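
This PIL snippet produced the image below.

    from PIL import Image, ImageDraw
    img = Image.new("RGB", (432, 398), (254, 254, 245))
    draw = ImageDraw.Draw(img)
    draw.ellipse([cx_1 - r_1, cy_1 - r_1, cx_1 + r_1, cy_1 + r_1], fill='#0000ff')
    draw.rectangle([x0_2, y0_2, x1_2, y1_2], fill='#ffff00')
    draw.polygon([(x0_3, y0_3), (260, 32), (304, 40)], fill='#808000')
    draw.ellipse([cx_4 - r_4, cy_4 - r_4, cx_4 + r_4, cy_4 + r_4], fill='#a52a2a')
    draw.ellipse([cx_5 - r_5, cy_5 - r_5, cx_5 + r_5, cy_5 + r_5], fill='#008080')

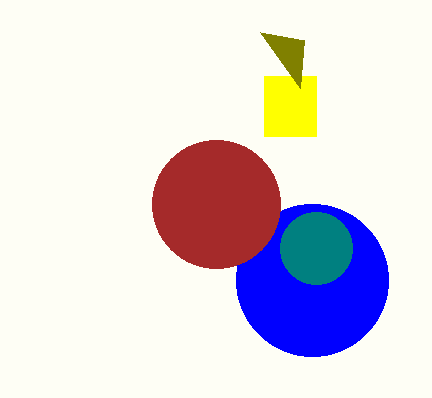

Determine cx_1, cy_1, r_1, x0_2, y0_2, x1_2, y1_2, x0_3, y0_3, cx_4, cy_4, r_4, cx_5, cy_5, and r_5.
cx_1 = 312
cy_1 = 280
r_1 = 76
x0_2 = 264
y0_2 = 76
x1_2 = 316
y1_2 = 136
x0_3 = 300
y0_3 = 88
cx_4 = 216
cy_4 = 204
r_4 = 64
cx_5 = 316
cy_5 = 248
r_5 = 36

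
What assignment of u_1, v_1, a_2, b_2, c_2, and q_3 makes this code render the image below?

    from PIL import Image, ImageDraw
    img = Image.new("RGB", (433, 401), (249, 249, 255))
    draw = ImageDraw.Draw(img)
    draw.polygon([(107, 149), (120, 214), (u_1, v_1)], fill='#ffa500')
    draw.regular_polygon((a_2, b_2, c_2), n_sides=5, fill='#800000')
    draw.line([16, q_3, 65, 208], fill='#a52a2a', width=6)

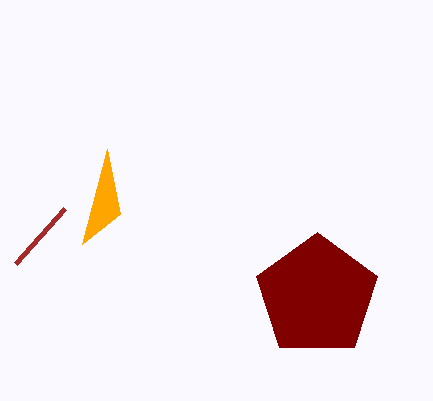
u_1 = 82, v_1 = 244, a_2 = 317, b_2 = 296, c_2 = 64, q_3 = 263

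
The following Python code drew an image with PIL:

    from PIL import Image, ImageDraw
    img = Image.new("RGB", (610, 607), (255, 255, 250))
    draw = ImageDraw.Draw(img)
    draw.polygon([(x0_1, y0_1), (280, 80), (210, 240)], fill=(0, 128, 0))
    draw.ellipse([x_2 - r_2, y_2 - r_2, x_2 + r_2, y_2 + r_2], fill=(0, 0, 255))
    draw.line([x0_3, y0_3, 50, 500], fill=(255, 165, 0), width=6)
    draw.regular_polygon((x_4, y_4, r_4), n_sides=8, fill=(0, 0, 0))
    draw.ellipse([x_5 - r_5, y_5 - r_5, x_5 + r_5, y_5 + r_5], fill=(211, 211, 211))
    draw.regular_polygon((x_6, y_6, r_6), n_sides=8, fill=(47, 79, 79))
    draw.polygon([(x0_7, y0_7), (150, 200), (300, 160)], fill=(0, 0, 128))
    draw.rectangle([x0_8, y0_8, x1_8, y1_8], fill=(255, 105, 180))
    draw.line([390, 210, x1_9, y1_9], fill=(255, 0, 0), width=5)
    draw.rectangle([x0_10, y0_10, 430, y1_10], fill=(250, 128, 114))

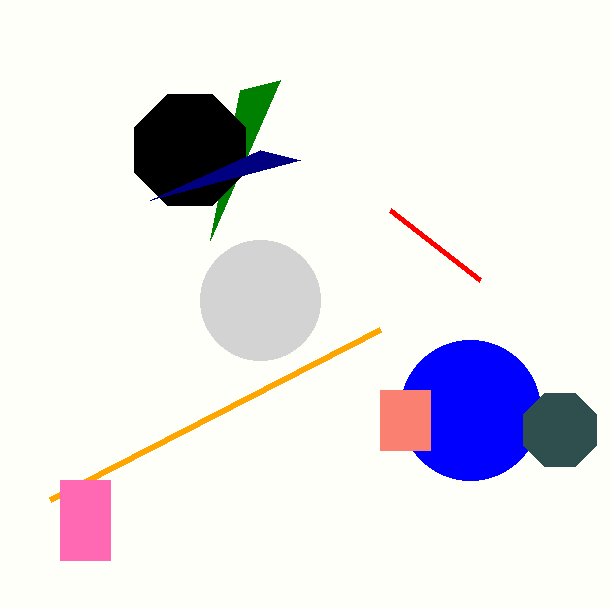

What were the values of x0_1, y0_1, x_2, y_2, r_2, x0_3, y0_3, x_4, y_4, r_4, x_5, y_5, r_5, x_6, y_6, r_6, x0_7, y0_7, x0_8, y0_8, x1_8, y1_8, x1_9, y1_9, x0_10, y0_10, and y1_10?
x0_1 = 240; y0_1 = 90; x_2 = 470; y_2 = 410; r_2 = 70; x0_3 = 380; y0_3 = 330; x_4 = 190; y_4 = 150; r_4 = 60; x_5 = 260; y_5 = 300; r_5 = 60; x_6 = 560; y_6 = 430; r_6 = 40; x0_7 = 260; y0_7 = 150; x0_8 = 60; y0_8 = 480; x1_8 = 110; y1_8 = 560; x1_9 = 480; y1_9 = 280; x0_10 = 380; y0_10 = 390; y1_10 = 450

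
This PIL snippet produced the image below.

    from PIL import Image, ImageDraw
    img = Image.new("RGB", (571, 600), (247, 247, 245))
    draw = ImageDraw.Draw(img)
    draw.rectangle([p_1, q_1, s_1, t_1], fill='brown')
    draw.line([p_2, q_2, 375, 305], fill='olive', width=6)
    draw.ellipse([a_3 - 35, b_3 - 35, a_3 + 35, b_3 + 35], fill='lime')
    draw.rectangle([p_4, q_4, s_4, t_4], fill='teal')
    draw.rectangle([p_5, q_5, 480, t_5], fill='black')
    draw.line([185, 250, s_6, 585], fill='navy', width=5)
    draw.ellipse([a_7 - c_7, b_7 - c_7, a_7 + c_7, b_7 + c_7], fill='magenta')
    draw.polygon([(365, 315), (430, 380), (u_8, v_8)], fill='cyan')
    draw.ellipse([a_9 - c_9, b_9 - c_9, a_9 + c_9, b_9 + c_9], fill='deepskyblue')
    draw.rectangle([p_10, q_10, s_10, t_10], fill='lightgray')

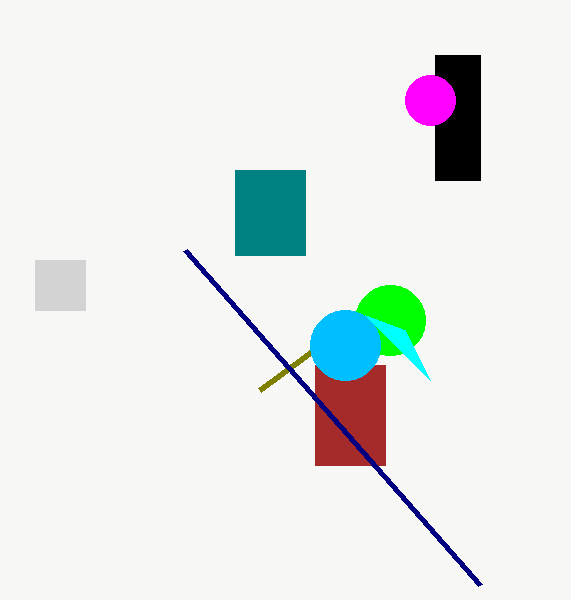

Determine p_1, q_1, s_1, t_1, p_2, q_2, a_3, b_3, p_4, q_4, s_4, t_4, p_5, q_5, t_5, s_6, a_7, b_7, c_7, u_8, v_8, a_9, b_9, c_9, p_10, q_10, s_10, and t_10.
p_1 = 315, q_1 = 365, s_1 = 385, t_1 = 465, p_2 = 260, q_2 = 390, a_3 = 390, b_3 = 320, p_4 = 235, q_4 = 170, s_4 = 305, t_4 = 255, p_5 = 435, q_5 = 55, t_5 = 180, s_6 = 480, a_7 = 430, b_7 = 100, c_7 = 25, u_8 = 405, v_8 = 330, a_9 = 345, b_9 = 345, c_9 = 35, p_10 = 35, q_10 = 260, s_10 = 85, t_10 = 310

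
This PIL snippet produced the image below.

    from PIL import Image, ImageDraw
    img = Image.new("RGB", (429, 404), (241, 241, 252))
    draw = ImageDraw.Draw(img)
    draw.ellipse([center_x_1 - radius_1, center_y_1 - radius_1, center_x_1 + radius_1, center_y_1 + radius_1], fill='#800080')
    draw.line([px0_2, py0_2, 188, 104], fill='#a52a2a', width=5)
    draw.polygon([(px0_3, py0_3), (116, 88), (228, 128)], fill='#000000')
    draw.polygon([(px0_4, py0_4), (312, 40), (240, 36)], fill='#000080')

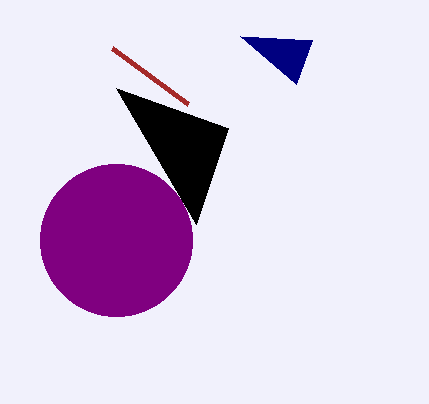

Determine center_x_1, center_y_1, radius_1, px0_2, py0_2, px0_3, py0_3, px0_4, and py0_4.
center_x_1 = 116; center_y_1 = 240; radius_1 = 76; px0_2 = 112; py0_2 = 48; px0_3 = 196; py0_3 = 224; px0_4 = 296; py0_4 = 84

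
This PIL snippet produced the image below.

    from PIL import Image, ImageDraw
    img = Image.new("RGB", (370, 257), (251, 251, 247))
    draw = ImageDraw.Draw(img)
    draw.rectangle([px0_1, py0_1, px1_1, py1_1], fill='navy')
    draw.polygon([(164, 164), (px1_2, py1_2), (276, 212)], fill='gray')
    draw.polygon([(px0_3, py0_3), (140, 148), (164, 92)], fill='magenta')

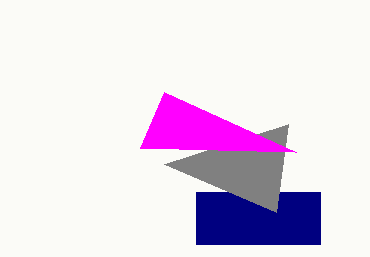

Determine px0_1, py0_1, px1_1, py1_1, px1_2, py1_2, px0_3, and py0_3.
px0_1 = 196
py0_1 = 192
px1_1 = 320
py1_1 = 244
px1_2 = 288
py1_2 = 124
px0_3 = 296
py0_3 = 152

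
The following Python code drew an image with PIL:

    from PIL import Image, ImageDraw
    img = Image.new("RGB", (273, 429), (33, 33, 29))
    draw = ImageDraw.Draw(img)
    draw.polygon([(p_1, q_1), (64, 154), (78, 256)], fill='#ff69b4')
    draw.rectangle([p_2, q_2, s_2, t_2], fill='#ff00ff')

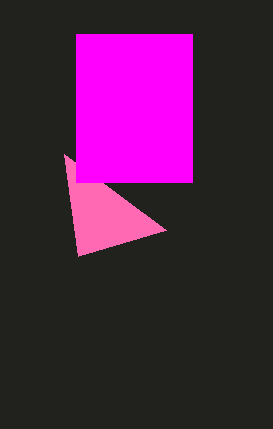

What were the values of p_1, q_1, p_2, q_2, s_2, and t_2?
p_1 = 166, q_1 = 230, p_2 = 76, q_2 = 34, s_2 = 192, t_2 = 182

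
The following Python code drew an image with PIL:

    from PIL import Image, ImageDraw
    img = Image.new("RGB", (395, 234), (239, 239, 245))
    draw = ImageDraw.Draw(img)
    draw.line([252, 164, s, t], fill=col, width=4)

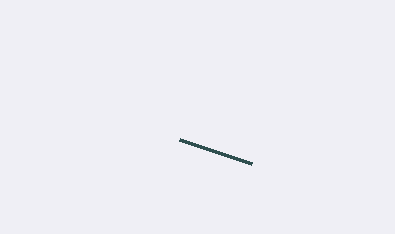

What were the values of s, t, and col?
s = 180; t = 140; col = 'darkslategray'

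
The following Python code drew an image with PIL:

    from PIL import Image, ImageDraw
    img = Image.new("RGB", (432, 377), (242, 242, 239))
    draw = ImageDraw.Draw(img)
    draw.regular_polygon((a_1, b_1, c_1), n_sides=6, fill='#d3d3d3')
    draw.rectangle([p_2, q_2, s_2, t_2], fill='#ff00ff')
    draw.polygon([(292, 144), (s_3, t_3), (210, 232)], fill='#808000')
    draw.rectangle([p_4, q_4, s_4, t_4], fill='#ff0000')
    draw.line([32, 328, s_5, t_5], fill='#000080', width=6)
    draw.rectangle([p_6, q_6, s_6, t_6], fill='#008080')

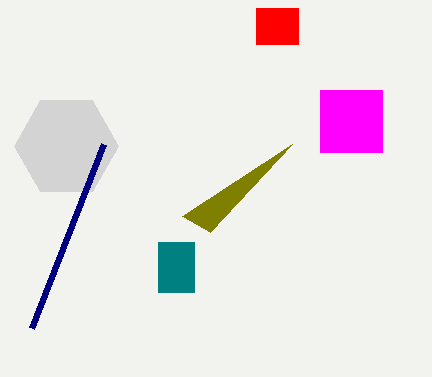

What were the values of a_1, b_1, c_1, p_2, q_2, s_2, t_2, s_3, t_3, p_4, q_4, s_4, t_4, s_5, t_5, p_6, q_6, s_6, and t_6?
a_1 = 66
b_1 = 146
c_1 = 52
p_2 = 320
q_2 = 90
s_2 = 382
t_2 = 152
s_3 = 182
t_3 = 216
p_4 = 256
q_4 = 8
s_4 = 298
t_4 = 44
s_5 = 104
t_5 = 144
p_6 = 158
q_6 = 242
s_6 = 194
t_6 = 292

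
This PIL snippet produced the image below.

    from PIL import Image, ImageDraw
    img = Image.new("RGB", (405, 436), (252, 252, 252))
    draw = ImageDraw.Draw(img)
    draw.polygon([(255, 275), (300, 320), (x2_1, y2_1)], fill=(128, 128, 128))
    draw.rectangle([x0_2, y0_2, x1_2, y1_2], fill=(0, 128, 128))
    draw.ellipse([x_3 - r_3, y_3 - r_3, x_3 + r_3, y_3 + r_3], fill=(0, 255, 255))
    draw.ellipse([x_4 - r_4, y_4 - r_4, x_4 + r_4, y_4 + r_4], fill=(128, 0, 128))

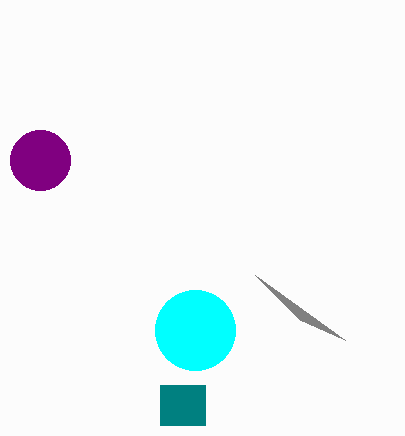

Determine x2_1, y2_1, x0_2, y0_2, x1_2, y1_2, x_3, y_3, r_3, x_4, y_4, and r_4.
x2_1 = 345
y2_1 = 340
x0_2 = 160
y0_2 = 385
x1_2 = 205
y1_2 = 425
x_3 = 195
y_3 = 330
r_3 = 40
x_4 = 40
y_4 = 160
r_4 = 30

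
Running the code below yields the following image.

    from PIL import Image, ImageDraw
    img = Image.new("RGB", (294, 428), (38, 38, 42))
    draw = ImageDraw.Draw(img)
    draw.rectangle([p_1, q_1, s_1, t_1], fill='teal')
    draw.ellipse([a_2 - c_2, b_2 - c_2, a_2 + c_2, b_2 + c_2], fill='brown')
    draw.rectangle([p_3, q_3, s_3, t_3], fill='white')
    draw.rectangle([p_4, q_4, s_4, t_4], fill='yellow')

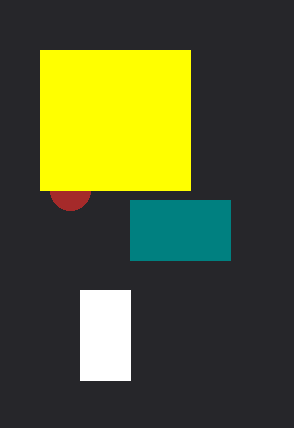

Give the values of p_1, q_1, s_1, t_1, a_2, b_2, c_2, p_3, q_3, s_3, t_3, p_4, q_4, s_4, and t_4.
p_1 = 130, q_1 = 200, s_1 = 230, t_1 = 260, a_2 = 70, b_2 = 190, c_2 = 20, p_3 = 80, q_3 = 290, s_3 = 130, t_3 = 380, p_4 = 40, q_4 = 50, s_4 = 190, t_4 = 190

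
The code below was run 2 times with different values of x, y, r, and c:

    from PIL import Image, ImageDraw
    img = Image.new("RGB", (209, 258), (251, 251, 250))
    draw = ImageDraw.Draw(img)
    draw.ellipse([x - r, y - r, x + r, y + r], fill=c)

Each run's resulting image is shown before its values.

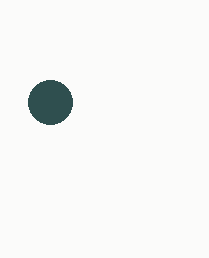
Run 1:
x = 50; y = 102; r = 22; c = 'darkslategray'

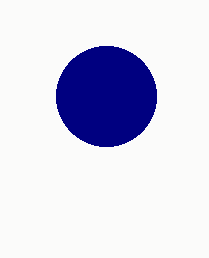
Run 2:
x = 106; y = 96; r = 50; c = 'navy'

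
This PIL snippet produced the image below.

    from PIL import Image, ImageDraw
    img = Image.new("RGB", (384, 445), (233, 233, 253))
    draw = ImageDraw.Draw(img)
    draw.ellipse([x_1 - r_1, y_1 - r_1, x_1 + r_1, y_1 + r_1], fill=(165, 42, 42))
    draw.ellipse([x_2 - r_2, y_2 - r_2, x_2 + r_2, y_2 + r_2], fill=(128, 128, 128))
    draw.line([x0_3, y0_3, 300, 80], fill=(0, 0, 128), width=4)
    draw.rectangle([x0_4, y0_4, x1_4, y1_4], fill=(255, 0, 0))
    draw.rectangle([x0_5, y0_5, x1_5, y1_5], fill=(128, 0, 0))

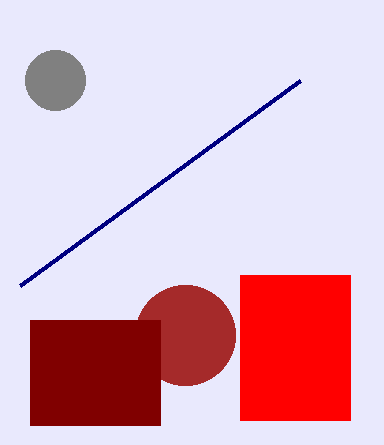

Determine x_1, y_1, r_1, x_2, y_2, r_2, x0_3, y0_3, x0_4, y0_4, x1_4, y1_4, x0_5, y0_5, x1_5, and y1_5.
x_1 = 185, y_1 = 335, r_1 = 50, x_2 = 55, y_2 = 80, r_2 = 30, x0_3 = 20, y0_3 = 285, x0_4 = 240, y0_4 = 275, x1_4 = 350, y1_4 = 420, x0_5 = 30, y0_5 = 320, x1_5 = 160, y1_5 = 425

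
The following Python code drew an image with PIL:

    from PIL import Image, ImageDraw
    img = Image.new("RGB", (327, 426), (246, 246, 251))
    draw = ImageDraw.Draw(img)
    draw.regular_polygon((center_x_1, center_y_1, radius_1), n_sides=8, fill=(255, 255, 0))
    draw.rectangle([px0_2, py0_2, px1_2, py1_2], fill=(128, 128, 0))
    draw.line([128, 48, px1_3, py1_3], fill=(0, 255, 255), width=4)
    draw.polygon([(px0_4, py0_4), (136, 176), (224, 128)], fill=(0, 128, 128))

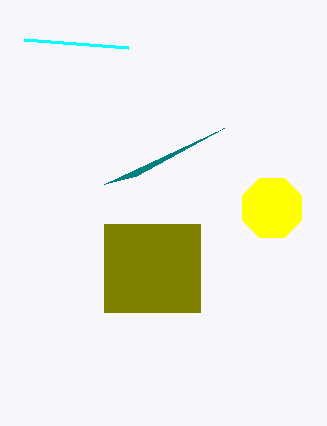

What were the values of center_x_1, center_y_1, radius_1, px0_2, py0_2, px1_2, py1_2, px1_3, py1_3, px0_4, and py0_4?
center_x_1 = 272
center_y_1 = 208
radius_1 = 32
px0_2 = 104
py0_2 = 224
px1_2 = 200
py1_2 = 312
px1_3 = 24
py1_3 = 40
px0_4 = 104
py0_4 = 184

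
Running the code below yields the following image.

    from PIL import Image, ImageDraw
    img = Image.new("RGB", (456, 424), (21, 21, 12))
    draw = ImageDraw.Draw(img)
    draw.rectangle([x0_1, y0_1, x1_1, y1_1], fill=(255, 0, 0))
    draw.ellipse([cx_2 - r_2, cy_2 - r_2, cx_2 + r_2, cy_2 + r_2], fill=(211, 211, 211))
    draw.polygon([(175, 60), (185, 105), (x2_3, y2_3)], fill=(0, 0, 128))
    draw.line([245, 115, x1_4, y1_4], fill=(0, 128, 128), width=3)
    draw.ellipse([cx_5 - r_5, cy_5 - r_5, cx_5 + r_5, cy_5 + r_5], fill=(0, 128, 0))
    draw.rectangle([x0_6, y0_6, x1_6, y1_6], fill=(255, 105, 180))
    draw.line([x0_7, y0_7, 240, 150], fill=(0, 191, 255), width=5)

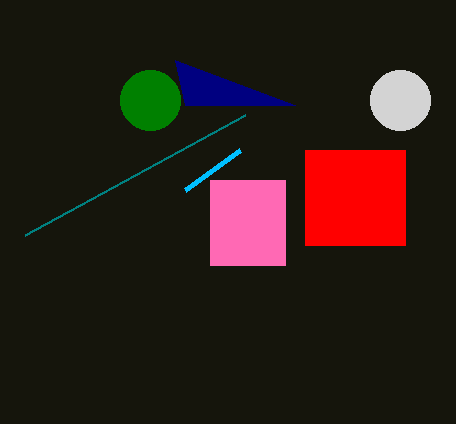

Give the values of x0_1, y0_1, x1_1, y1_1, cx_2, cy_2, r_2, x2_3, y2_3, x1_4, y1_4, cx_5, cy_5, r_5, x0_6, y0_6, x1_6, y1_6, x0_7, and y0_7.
x0_1 = 305, y0_1 = 150, x1_1 = 405, y1_1 = 245, cx_2 = 400, cy_2 = 100, r_2 = 30, x2_3 = 295, y2_3 = 105, x1_4 = 25, y1_4 = 235, cx_5 = 150, cy_5 = 100, r_5 = 30, x0_6 = 210, y0_6 = 180, x1_6 = 285, y1_6 = 265, x0_7 = 185, y0_7 = 190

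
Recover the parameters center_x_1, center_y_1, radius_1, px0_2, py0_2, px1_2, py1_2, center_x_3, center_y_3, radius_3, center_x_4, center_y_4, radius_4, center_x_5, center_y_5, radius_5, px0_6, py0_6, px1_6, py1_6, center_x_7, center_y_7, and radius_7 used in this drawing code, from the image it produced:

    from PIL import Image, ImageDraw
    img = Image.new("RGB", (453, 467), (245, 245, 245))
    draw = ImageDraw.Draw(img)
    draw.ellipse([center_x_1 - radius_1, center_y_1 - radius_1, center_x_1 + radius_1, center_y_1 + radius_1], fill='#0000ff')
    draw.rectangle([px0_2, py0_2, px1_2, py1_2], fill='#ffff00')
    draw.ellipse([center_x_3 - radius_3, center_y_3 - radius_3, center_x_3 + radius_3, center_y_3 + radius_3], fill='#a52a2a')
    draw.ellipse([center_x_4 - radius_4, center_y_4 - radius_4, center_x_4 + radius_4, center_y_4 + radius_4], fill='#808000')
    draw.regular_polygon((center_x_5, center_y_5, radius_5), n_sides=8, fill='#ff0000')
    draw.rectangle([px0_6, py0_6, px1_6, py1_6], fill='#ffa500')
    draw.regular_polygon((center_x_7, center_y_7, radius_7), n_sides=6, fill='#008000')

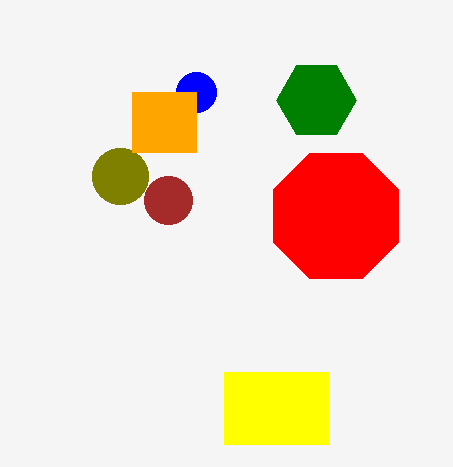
center_x_1 = 196
center_y_1 = 92
radius_1 = 20
px0_2 = 224
py0_2 = 372
px1_2 = 328
py1_2 = 444
center_x_3 = 168
center_y_3 = 200
radius_3 = 24
center_x_4 = 120
center_y_4 = 176
radius_4 = 28
center_x_5 = 336
center_y_5 = 216
radius_5 = 68
px0_6 = 132
py0_6 = 92
px1_6 = 196
py1_6 = 152
center_x_7 = 316
center_y_7 = 100
radius_7 = 40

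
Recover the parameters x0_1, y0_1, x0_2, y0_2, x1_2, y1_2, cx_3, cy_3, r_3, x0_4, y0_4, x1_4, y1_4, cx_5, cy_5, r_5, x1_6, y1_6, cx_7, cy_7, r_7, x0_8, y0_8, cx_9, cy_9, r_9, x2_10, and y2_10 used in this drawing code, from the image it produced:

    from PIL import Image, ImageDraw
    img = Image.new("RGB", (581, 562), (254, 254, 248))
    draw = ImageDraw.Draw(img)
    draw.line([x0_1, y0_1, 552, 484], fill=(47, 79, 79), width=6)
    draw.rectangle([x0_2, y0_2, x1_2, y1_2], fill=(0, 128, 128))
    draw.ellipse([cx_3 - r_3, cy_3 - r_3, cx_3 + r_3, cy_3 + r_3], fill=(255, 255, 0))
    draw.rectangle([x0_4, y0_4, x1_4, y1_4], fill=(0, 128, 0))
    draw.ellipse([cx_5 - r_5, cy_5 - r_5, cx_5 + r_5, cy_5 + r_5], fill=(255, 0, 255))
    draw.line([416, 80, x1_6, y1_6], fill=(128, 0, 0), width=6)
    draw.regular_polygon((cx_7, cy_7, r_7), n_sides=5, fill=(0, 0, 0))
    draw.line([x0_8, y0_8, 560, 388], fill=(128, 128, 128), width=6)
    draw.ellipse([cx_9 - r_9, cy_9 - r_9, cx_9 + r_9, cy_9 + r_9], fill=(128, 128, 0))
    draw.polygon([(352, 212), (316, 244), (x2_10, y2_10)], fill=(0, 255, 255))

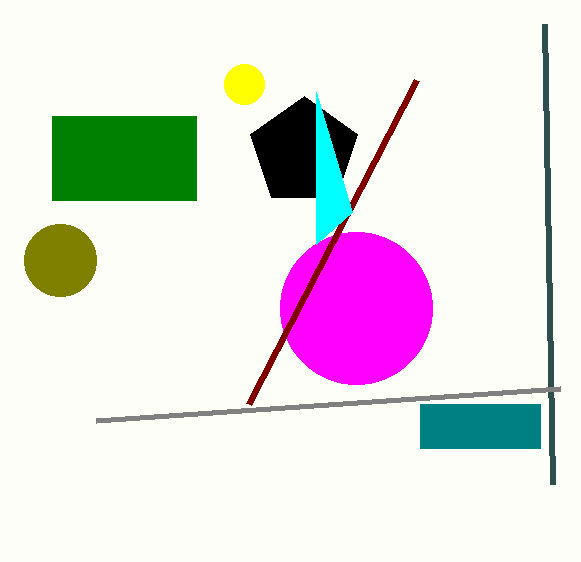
x0_1 = 544, y0_1 = 24, x0_2 = 420, y0_2 = 404, x1_2 = 540, y1_2 = 448, cx_3 = 244, cy_3 = 84, r_3 = 20, x0_4 = 52, y0_4 = 116, x1_4 = 196, y1_4 = 200, cx_5 = 356, cy_5 = 308, r_5 = 76, x1_6 = 248, y1_6 = 404, cx_7 = 304, cy_7 = 152, r_7 = 56, x0_8 = 96, y0_8 = 420, cx_9 = 60, cy_9 = 260, r_9 = 36, x2_10 = 316, y2_10 = 92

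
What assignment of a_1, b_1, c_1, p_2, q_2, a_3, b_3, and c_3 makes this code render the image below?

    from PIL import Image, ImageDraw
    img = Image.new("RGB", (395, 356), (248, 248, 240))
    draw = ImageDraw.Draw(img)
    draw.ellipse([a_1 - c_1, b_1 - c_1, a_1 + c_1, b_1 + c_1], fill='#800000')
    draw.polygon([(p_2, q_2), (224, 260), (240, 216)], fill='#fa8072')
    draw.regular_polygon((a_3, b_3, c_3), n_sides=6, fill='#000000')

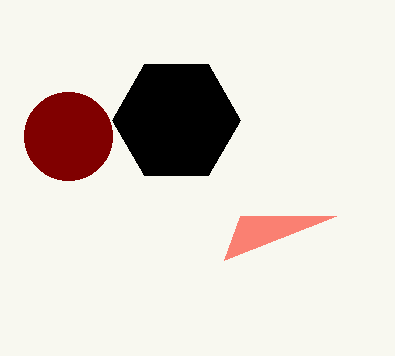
a_1 = 68; b_1 = 136; c_1 = 44; p_2 = 336; q_2 = 216; a_3 = 176; b_3 = 120; c_3 = 64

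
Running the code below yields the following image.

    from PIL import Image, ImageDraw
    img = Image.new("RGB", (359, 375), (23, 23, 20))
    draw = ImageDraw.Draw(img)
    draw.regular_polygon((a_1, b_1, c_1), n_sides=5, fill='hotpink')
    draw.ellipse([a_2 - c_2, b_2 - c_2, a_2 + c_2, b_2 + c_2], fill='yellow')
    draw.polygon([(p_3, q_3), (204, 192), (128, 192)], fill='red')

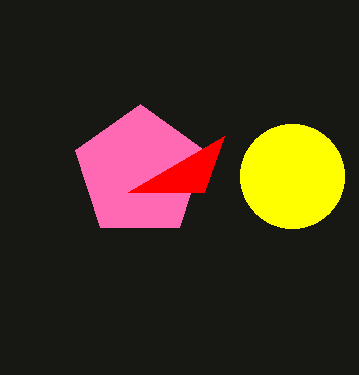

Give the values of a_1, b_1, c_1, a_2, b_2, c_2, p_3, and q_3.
a_1 = 140, b_1 = 172, c_1 = 68, a_2 = 292, b_2 = 176, c_2 = 52, p_3 = 224, q_3 = 136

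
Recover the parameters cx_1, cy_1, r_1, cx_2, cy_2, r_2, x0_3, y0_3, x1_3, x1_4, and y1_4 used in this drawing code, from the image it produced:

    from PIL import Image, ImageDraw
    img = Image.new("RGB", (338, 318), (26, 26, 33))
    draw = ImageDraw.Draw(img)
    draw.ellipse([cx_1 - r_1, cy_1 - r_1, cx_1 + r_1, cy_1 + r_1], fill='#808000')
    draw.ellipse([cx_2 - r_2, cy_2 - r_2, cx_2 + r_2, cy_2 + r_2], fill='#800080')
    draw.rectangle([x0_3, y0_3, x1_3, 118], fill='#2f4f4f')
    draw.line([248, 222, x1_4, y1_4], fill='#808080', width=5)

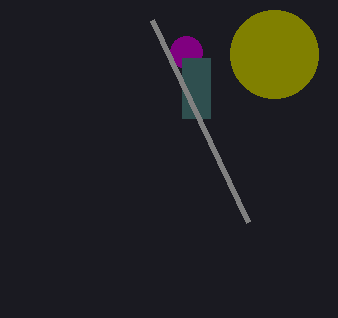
cx_1 = 274
cy_1 = 54
r_1 = 44
cx_2 = 186
cy_2 = 52
r_2 = 16
x0_3 = 182
y0_3 = 58
x1_3 = 210
x1_4 = 152
y1_4 = 20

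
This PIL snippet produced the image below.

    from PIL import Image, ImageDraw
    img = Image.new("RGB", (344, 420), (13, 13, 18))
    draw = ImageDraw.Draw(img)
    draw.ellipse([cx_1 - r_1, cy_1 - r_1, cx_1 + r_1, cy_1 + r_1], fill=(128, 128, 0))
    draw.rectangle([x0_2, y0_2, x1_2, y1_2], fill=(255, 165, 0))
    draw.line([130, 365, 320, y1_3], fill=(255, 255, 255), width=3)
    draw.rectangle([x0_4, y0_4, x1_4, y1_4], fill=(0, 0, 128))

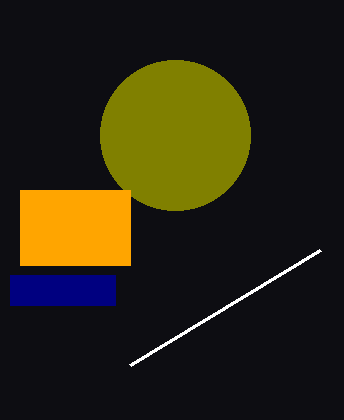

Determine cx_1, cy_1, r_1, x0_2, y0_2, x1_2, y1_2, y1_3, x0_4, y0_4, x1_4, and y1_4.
cx_1 = 175; cy_1 = 135; r_1 = 75; x0_2 = 20; y0_2 = 190; x1_2 = 130; y1_2 = 265; y1_3 = 250; x0_4 = 10; y0_4 = 275; x1_4 = 115; y1_4 = 305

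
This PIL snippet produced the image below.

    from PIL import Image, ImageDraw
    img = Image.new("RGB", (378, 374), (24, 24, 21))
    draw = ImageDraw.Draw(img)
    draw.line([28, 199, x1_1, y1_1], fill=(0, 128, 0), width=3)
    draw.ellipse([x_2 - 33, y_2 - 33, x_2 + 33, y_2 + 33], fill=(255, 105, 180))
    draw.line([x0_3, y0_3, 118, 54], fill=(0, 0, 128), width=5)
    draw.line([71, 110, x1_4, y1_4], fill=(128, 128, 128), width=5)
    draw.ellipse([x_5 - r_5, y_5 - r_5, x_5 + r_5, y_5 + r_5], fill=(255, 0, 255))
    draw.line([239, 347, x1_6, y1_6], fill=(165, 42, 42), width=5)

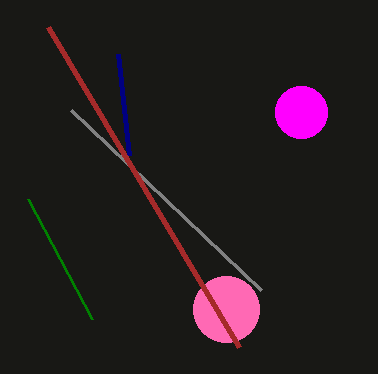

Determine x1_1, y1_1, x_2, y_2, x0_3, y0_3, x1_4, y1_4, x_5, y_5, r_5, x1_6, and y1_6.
x1_1 = 92
y1_1 = 319
x_2 = 226
y_2 = 309
x0_3 = 129
y0_3 = 155
x1_4 = 261
y1_4 = 290
x_5 = 301
y_5 = 112
r_5 = 26
x1_6 = 48
y1_6 = 27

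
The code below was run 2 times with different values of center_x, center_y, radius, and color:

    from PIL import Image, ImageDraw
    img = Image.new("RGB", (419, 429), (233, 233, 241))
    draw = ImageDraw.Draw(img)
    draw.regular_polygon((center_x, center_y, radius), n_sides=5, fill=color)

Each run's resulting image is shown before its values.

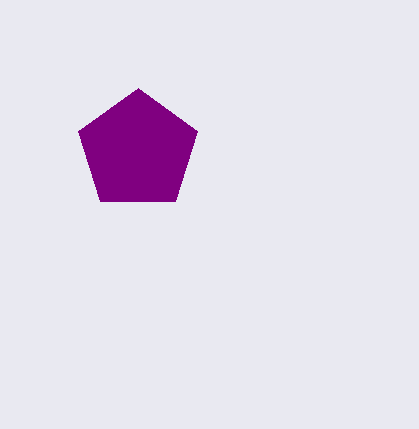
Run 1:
center_x = 138
center_y = 151
radius = 63
color = 'purple'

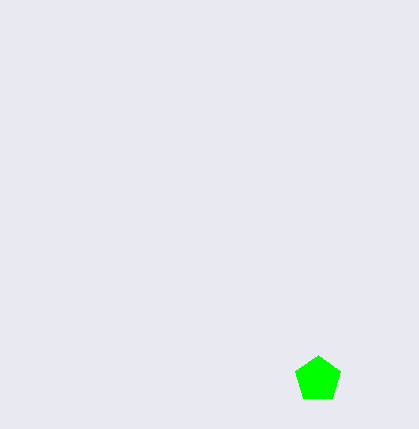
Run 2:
center_x = 318, center_y = 379, radius = 24, color = 'lime'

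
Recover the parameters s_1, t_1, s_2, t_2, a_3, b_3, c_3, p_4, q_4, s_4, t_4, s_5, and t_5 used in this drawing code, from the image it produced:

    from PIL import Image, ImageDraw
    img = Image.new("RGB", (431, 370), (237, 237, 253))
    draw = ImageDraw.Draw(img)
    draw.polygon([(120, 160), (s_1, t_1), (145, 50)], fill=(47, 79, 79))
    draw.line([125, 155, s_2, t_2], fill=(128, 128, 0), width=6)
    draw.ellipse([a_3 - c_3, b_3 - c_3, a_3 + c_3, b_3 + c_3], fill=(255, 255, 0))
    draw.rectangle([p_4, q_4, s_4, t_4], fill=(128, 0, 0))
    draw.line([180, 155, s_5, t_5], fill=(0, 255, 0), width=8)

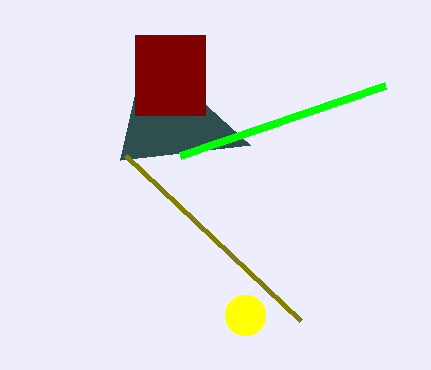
s_1 = 250; t_1 = 145; s_2 = 300; t_2 = 320; a_3 = 245; b_3 = 315; c_3 = 20; p_4 = 135; q_4 = 35; s_4 = 205; t_4 = 115; s_5 = 385; t_5 = 85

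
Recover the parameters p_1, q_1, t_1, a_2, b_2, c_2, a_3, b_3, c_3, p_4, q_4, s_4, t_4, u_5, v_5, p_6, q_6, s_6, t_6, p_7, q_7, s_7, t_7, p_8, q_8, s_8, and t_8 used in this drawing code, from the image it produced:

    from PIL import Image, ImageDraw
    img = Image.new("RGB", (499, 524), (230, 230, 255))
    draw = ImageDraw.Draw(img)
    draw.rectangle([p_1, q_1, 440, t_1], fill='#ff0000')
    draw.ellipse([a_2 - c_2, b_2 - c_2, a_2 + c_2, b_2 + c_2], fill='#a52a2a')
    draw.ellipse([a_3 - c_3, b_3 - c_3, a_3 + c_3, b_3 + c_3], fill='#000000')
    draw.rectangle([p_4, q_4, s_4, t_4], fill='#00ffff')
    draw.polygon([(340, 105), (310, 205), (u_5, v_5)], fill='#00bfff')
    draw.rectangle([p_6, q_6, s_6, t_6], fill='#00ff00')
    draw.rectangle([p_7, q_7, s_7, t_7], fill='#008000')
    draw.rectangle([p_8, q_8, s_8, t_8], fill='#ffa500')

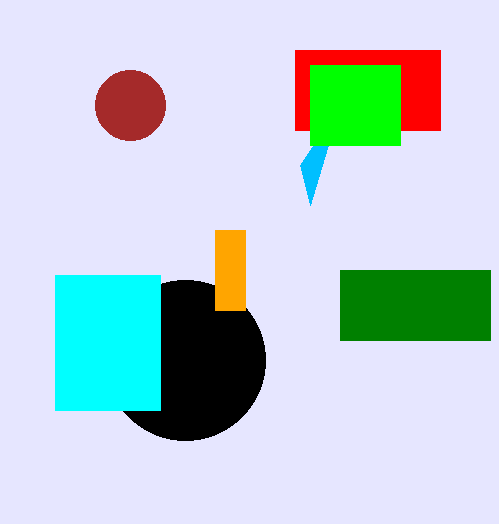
p_1 = 295; q_1 = 50; t_1 = 130; a_2 = 130; b_2 = 105; c_2 = 35; a_3 = 185; b_3 = 360; c_3 = 80; p_4 = 55; q_4 = 275; s_4 = 160; t_4 = 410; u_5 = 300; v_5 = 165; p_6 = 310; q_6 = 65; s_6 = 400; t_6 = 145; p_7 = 340; q_7 = 270; s_7 = 490; t_7 = 340; p_8 = 215; q_8 = 230; s_8 = 245; t_8 = 310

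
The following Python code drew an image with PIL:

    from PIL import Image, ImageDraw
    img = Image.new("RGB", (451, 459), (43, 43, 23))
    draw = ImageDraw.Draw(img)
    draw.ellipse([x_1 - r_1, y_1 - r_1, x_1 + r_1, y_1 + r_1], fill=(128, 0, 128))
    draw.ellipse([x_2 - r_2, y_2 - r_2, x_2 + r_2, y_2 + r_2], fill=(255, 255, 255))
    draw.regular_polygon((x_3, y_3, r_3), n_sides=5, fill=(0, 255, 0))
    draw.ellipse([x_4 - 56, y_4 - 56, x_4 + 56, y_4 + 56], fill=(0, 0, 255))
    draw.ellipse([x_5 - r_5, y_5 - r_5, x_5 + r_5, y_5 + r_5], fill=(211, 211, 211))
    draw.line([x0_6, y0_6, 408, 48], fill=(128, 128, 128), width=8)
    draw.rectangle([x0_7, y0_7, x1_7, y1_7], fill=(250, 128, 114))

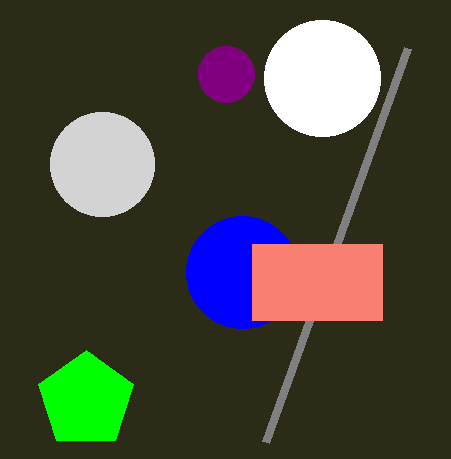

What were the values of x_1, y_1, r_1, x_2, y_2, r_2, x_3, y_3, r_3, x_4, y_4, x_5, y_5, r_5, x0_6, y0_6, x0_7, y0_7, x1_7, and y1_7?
x_1 = 226, y_1 = 74, r_1 = 28, x_2 = 322, y_2 = 78, r_2 = 58, x_3 = 86, y_3 = 400, r_3 = 50, x_4 = 242, y_4 = 272, x_5 = 102, y_5 = 164, r_5 = 52, x0_6 = 266, y0_6 = 442, x0_7 = 252, y0_7 = 244, x1_7 = 382, y1_7 = 320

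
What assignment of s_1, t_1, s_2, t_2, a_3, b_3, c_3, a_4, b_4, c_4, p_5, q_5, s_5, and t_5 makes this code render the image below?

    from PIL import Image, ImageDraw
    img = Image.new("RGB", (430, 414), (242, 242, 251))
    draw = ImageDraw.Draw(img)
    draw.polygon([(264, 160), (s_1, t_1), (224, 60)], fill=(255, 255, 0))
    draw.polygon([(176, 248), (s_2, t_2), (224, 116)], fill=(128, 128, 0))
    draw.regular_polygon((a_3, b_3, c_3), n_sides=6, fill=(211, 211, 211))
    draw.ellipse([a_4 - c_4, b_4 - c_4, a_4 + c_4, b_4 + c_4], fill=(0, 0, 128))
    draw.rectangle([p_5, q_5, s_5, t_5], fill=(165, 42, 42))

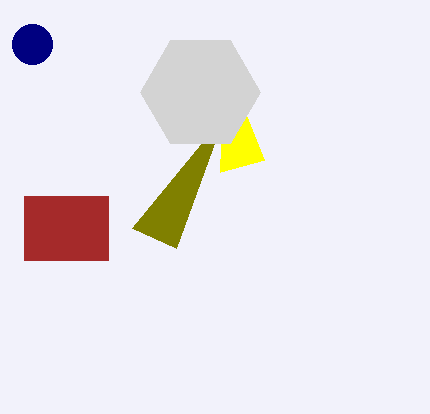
s_1 = 220
t_1 = 172
s_2 = 132
t_2 = 228
a_3 = 200
b_3 = 92
c_3 = 60
a_4 = 32
b_4 = 44
c_4 = 20
p_5 = 24
q_5 = 196
s_5 = 108
t_5 = 260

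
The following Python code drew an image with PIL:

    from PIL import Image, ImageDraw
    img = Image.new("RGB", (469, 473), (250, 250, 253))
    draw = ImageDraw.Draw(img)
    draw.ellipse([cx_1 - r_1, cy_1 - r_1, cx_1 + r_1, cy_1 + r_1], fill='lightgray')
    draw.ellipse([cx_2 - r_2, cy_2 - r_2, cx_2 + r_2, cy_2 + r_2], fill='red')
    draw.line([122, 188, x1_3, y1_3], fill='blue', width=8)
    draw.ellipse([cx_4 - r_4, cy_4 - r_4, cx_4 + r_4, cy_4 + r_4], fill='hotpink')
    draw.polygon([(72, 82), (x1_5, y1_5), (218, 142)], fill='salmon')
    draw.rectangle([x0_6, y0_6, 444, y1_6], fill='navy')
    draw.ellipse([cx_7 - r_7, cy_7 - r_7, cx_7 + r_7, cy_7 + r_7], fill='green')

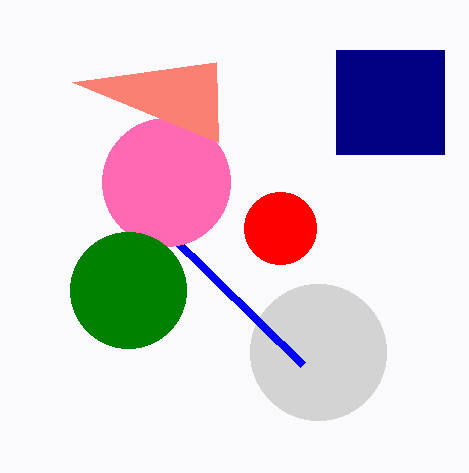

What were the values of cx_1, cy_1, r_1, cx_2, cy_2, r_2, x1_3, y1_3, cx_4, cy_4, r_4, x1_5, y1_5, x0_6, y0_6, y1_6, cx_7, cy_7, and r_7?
cx_1 = 318, cy_1 = 352, r_1 = 68, cx_2 = 280, cy_2 = 228, r_2 = 36, x1_3 = 302, y1_3 = 364, cx_4 = 166, cy_4 = 182, r_4 = 64, x1_5 = 216, y1_5 = 62, x0_6 = 336, y0_6 = 50, y1_6 = 154, cx_7 = 128, cy_7 = 290, r_7 = 58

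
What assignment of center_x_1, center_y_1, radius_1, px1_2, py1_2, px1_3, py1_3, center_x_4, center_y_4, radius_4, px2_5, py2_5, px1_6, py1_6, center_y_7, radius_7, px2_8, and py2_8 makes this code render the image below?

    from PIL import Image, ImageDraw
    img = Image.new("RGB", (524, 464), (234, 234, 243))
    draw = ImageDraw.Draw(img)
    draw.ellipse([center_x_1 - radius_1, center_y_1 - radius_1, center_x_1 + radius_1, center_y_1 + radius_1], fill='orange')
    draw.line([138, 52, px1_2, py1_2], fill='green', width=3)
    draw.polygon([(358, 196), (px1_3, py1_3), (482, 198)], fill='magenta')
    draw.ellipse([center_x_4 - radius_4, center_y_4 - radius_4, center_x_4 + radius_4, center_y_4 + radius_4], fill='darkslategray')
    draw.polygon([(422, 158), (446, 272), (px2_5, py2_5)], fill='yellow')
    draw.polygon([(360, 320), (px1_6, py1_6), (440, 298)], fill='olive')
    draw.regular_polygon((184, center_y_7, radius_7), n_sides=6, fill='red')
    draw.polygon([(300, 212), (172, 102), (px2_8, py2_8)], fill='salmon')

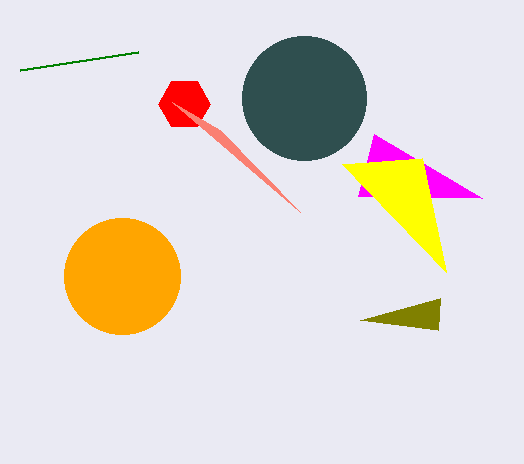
center_x_1 = 122, center_y_1 = 276, radius_1 = 58, px1_2 = 20, py1_2 = 70, px1_3 = 374, py1_3 = 134, center_x_4 = 304, center_y_4 = 98, radius_4 = 62, px2_5 = 342, py2_5 = 164, px1_6 = 438, py1_6 = 330, center_y_7 = 104, radius_7 = 26, px2_8 = 220, py2_8 = 130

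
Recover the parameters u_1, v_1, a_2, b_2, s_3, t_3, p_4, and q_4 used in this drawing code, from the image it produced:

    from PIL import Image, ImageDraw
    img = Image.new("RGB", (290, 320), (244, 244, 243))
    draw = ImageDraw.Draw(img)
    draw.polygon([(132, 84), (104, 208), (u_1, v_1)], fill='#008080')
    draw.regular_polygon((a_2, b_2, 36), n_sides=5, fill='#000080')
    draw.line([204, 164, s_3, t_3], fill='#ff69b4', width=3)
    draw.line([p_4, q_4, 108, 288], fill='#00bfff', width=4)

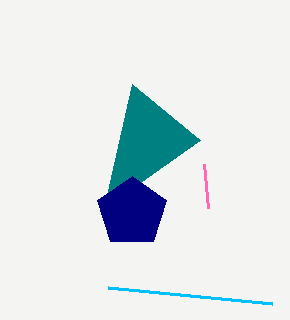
u_1 = 200
v_1 = 140
a_2 = 132
b_2 = 212
s_3 = 208
t_3 = 208
p_4 = 272
q_4 = 304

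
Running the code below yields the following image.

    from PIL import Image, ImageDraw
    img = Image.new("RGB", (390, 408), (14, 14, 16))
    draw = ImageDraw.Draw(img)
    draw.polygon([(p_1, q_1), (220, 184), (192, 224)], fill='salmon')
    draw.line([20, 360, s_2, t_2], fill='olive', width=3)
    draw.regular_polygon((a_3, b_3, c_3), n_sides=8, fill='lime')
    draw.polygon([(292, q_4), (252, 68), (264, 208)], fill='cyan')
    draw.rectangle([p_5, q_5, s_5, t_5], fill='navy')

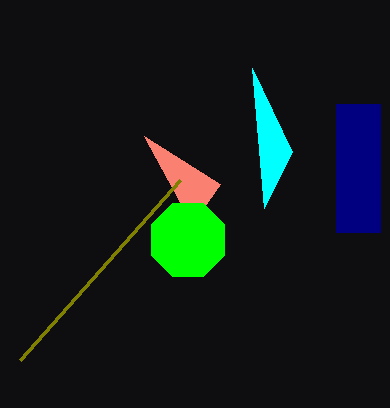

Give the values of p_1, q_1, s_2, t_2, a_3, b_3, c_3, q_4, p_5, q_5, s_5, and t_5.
p_1 = 144, q_1 = 136, s_2 = 180, t_2 = 180, a_3 = 188, b_3 = 240, c_3 = 40, q_4 = 152, p_5 = 336, q_5 = 104, s_5 = 380, t_5 = 232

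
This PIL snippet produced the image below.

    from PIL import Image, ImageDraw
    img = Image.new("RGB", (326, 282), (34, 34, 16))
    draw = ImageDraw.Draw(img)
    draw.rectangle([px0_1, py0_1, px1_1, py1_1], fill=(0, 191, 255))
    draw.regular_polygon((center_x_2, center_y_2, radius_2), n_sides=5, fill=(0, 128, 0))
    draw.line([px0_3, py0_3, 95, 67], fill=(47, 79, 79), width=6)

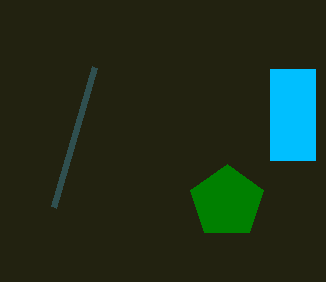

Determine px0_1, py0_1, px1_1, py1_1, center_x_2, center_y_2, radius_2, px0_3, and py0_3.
px0_1 = 270
py0_1 = 69
px1_1 = 315
py1_1 = 160
center_x_2 = 227
center_y_2 = 202
radius_2 = 38
px0_3 = 54
py0_3 = 207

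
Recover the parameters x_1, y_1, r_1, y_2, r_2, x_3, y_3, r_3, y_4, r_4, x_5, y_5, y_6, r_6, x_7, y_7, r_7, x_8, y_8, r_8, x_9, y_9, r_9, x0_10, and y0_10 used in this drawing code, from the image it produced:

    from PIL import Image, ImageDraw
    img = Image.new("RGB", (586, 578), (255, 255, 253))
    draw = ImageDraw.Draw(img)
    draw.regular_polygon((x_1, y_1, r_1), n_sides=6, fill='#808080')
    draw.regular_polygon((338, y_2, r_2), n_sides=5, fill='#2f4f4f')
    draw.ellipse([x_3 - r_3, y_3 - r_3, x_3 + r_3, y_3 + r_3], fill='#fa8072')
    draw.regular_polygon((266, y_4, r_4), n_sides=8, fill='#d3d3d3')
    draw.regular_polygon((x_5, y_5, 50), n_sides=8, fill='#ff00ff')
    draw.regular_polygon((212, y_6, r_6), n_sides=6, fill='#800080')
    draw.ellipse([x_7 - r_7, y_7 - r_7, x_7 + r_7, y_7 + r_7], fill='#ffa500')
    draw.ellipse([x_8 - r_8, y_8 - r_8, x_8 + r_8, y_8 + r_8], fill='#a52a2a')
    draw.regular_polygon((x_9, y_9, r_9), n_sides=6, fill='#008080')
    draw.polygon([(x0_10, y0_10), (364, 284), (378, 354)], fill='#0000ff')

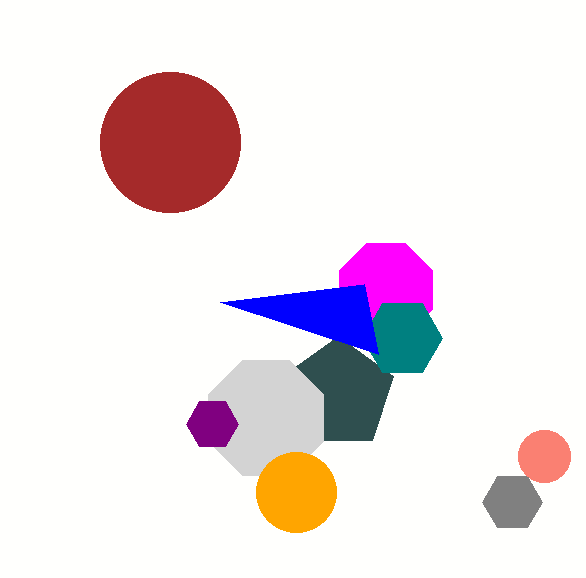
x_1 = 512, y_1 = 502, r_1 = 30, y_2 = 394, r_2 = 58, x_3 = 544, y_3 = 456, r_3 = 26, y_4 = 418, r_4 = 62, x_5 = 386, y_5 = 290, y_6 = 424, r_6 = 26, x_7 = 296, y_7 = 492, r_7 = 40, x_8 = 170, y_8 = 142, r_8 = 70, x_9 = 402, y_9 = 338, r_9 = 40, x0_10 = 220, y0_10 = 302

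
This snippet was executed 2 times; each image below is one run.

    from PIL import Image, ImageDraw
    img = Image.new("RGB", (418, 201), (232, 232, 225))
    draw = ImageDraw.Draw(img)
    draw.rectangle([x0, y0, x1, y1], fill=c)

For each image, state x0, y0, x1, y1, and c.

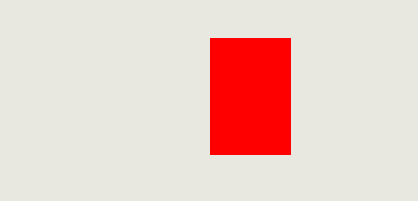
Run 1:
x0 = 210; y0 = 38; x1 = 290; y1 = 154; c = 'red'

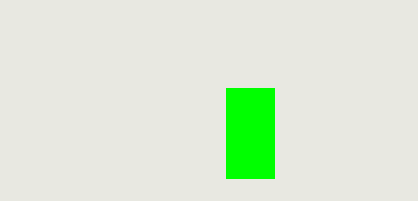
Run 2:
x0 = 226
y0 = 88
x1 = 274
y1 = 178
c = 'lime'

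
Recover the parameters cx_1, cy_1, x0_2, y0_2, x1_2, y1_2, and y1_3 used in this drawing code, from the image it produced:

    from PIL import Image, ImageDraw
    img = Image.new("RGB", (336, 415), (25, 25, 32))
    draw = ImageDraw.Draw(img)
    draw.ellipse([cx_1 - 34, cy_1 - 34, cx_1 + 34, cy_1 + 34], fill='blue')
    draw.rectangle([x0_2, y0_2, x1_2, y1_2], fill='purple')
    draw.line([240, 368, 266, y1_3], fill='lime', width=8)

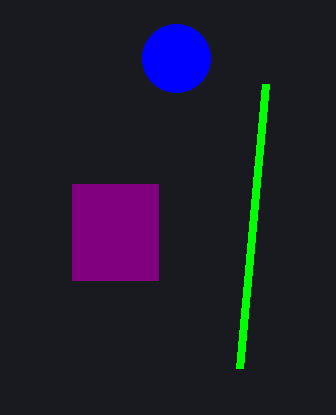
cx_1 = 176
cy_1 = 58
x0_2 = 72
y0_2 = 184
x1_2 = 158
y1_2 = 280
y1_3 = 84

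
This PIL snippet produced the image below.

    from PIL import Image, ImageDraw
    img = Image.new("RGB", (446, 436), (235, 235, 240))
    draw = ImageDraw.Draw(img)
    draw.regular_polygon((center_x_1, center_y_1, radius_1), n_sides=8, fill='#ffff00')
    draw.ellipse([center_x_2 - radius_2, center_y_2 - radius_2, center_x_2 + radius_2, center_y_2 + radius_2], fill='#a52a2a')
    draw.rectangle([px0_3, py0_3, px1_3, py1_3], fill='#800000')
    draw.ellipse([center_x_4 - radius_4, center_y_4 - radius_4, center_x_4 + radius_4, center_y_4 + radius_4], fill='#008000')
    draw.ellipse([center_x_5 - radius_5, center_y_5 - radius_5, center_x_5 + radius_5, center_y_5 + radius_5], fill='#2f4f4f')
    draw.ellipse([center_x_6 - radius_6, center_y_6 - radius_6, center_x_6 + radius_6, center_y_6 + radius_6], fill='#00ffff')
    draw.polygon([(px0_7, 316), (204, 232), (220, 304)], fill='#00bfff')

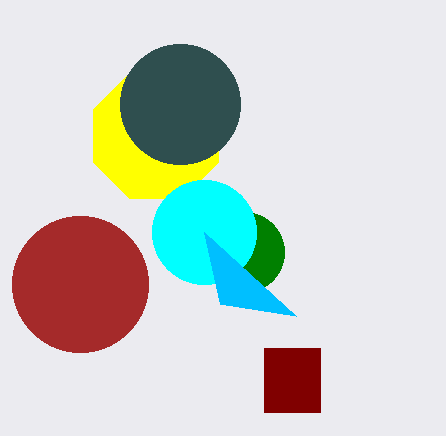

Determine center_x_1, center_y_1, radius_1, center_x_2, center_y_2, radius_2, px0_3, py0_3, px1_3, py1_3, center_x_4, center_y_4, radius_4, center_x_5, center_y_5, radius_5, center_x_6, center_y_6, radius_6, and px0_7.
center_x_1 = 156
center_y_1 = 136
radius_1 = 68
center_x_2 = 80
center_y_2 = 284
radius_2 = 68
px0_3 = 264
py0_3 = 348
px1_3 = 320
py1_3 = 412
center_x_4 = 244
center_y_4 = 252
radius_4 = 40
center_x_5 = 180
center_y_5 = 104
radius_5 = 60
center_x_6 = 204
center_y_6 = 232
radius_6 = 52
px0_7 = 296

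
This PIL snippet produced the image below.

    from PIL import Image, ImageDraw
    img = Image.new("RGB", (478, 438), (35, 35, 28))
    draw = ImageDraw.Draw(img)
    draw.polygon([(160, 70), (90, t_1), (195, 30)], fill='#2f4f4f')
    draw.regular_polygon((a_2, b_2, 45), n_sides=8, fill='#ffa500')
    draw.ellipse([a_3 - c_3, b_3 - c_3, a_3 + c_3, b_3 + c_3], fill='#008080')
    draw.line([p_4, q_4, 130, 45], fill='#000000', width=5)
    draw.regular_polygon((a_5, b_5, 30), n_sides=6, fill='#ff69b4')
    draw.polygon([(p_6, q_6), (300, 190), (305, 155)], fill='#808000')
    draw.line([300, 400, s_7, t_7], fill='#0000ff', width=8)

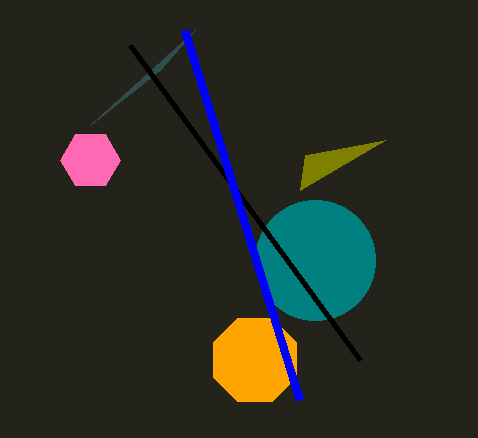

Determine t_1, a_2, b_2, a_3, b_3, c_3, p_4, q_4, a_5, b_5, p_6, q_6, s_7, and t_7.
t_1 = 125, a_2 = 255, b_2 = 360, a_3 = 315, b_3 = 260, c_3 = 60, p_4 = 360, q_4 = 360, a_5 = 90, b_5 = 160, p_6 = 385, q_6 = 140, s_7 = 185, t_7 = 30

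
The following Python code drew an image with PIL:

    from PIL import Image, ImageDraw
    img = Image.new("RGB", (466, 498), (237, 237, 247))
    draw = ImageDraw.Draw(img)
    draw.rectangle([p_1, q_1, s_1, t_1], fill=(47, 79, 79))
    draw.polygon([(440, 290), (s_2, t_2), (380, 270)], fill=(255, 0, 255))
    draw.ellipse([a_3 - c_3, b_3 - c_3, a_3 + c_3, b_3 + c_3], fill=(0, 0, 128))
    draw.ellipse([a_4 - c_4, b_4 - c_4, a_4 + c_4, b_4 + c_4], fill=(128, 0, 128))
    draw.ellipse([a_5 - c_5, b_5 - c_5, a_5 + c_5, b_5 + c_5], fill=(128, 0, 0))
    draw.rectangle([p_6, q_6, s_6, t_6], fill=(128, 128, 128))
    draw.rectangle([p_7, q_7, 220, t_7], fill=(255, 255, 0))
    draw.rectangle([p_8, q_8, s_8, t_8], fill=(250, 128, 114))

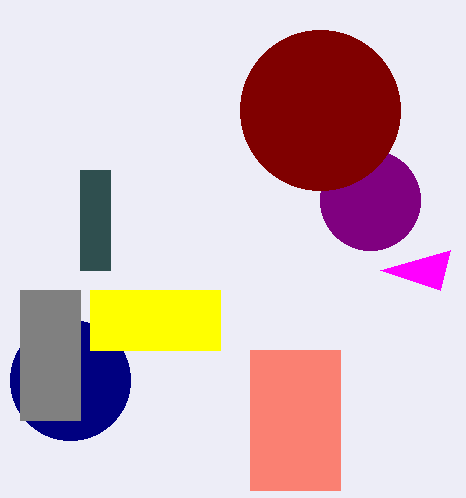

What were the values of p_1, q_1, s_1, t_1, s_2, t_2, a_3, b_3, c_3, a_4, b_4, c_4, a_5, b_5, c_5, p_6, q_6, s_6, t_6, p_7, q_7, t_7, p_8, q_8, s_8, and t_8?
p_1 = 80
q_1 = 170
s_1 = 110
t_1 = 270
s_2 = 450
t_2 = 250
a_3 = 70
b_3 = 380
c_3 = 60
a_4 = 370
b_4 = 200
c_4 = 50
a_5 = 320
b_5 = 110
c_5 = 80
p_6 = 20
q_6 = 290
s_6 = 80
t_6 = 420
p_7 = 90
q_7 = 290
t_7 = 350
p_8 = 250
q_8 = 350
s_8 = 340
t_8 = 490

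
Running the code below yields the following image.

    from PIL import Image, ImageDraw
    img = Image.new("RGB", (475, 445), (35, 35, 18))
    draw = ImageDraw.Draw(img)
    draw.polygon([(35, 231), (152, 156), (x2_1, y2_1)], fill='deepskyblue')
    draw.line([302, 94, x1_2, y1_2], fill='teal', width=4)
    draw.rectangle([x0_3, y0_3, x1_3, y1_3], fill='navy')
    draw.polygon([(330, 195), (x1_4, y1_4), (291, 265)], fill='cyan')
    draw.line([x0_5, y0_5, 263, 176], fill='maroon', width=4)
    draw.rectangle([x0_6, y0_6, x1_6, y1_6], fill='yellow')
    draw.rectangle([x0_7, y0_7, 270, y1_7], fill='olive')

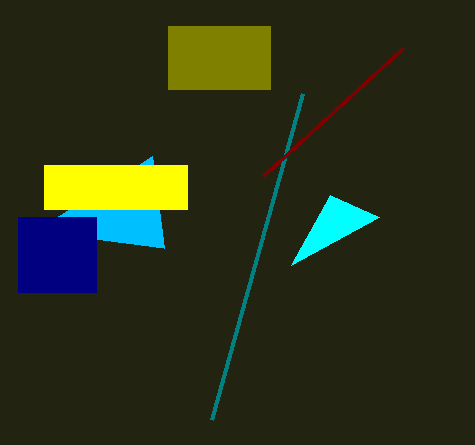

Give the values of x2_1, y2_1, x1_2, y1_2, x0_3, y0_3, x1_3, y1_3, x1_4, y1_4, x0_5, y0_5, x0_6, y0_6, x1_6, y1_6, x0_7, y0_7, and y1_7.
x2_1 = 164
y2_1 = 248
x1_2 = 211
y1_2 = 420
x0_3 = 18
y0_3 = 217
x1_3 = 96
y1_3 = 292
x1_4 = 379
y1_4 = 217
x0_5 = 403
y0_5 = 48
x0_6 = 44
y0_6 = 165
x1_6 = 187
y1_6 = 209
x0_7 = 168
y0_7 = 26
y1_7 = 89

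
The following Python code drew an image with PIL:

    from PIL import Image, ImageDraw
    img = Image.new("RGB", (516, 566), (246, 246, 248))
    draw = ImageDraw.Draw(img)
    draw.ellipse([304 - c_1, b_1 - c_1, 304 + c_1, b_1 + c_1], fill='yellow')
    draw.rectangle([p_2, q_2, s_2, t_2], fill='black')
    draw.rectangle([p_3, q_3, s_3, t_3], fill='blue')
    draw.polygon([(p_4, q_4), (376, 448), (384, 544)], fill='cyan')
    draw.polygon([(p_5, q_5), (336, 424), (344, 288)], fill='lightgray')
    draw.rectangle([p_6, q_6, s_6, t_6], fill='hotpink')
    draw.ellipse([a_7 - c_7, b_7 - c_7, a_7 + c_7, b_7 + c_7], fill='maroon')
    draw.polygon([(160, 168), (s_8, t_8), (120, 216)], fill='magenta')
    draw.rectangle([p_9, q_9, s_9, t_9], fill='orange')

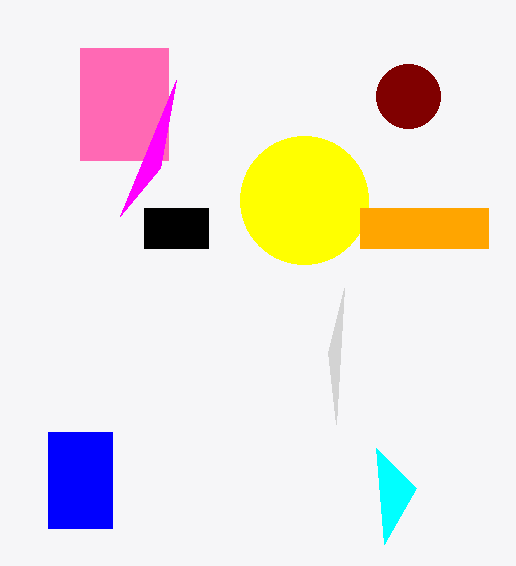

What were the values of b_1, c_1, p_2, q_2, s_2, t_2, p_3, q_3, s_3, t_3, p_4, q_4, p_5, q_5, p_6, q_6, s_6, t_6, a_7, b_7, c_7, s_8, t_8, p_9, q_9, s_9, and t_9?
b_1 = 200; c_1 = 64; p_2 = 144; q_2 = 208; s_2 = 208; t_2 = 248; p_3 = 48; q_3 = 432; s_3 = 112; t_3 = 528; p_4 = 416; q_4 = 488; p_5 = 328; q_5 = 352; p_6 = 80; q_6 = 48; s_6 = 168; t_6 = 160; a_7 = 408; b_7 = 96; c_7 = 32; s_8 = 176; t_8 = 80; p_9 = 360; q_9 = 208; s_9 = 488; t_9 = 248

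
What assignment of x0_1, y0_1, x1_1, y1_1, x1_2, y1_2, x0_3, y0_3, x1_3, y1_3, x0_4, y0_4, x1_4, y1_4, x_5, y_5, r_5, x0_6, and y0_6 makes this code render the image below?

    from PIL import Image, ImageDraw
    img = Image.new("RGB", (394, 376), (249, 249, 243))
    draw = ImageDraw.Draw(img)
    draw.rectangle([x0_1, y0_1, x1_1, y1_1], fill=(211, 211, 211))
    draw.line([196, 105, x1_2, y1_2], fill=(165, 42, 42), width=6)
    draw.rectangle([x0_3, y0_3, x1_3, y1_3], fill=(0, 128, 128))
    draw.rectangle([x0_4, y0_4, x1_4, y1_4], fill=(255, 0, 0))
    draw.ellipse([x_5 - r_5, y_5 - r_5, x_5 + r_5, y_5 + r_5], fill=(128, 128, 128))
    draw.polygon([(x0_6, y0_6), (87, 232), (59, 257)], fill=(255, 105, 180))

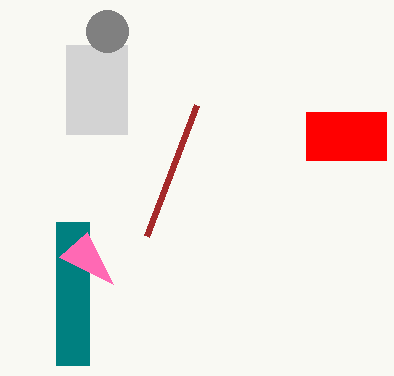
x0_1 = 66
y0_1 = 45
x1_1 = 127
y1_1 = 134
x1_2 = 146
y1_2 = 236
x0_3 = 56
y0_3 = 222
x1_3 = 89
y1_3 = 365
x0_4 = 306
y0_4 = 112
x1_4 = 386
y1_4 = 160
x_5 = 107
y_5 = 31
r_5 = 21
x0_6 = 113
y0_6 = 284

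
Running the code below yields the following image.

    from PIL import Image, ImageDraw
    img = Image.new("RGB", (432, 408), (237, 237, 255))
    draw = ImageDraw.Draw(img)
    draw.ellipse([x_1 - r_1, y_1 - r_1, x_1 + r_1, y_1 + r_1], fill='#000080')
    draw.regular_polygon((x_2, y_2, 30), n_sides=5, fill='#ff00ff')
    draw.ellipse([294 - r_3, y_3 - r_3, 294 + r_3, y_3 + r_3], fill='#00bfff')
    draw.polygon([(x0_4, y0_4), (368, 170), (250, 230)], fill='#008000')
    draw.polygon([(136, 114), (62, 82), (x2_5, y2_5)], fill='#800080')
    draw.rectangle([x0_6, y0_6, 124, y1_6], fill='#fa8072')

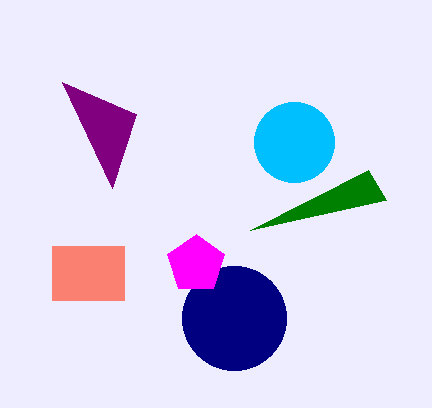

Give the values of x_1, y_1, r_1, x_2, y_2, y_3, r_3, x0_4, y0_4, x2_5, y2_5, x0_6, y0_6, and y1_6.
x_1 = 234, y_1 = 318, r_1 = 52, x_2 = 196, y_2 = 264, y_3 = 142, r_3 = 40, x0_4 = 386, y0_4 = 200, x2_5 = 112, y2_5 = 188, x0_6 = 52, y0_6 = 246, y1_6 = 300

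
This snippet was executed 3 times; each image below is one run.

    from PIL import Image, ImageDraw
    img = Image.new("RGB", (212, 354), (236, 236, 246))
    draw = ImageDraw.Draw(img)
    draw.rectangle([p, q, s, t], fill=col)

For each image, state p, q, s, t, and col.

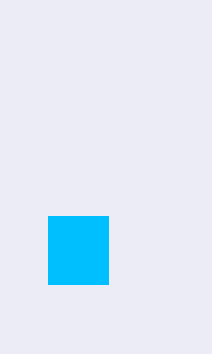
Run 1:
p = 48; q = 216; s = 108; t = 284; col = 'deepskyblue'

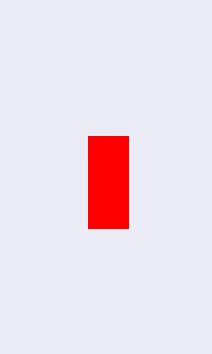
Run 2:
p = 88; q = 136; s = 128; t = 228; col = 'red'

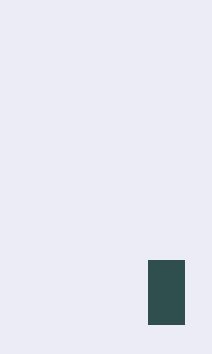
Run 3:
p = 148; q = 260; s = 184; t = 324; col = 'darkslategray'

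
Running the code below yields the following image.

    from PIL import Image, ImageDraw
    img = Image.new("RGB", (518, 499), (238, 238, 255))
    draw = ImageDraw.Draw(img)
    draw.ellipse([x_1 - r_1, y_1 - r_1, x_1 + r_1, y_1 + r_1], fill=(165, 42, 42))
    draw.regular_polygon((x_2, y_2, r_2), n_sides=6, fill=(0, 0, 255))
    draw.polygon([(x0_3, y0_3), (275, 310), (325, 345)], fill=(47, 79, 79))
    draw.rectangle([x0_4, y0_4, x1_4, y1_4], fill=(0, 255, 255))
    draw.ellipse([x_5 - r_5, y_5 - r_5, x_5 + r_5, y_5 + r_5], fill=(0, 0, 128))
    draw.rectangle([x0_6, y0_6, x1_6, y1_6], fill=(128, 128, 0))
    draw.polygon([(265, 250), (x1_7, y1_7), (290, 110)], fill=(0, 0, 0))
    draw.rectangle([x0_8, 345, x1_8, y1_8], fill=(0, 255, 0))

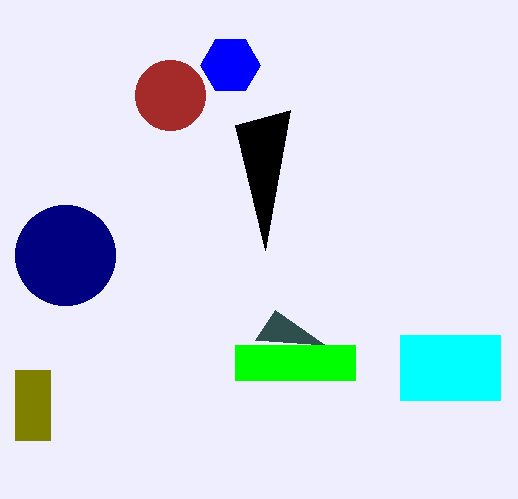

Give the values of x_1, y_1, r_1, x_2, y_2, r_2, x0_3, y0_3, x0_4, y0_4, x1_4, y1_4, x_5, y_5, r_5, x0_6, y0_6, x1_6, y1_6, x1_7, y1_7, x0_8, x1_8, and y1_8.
x_1 = 170, y_1 = 95, r_1 = 35, x_2 = 230, y_2 = 65, r_2 = 30, x0_3 = 255, y0_3 = 340, x0_4 = 400, y0_4 = 335, x1_4 = 500, y1_4 = 400, x_5 = 65, y_5 = 255, r_5 = 50, x0_6 = 15, y0_6 = 370, x1_6 = 50, y1_6 = 440, x1_7 = 235, y1_7 = 125, x0_8 = 235, x1_8 = 355, y1_8 = 380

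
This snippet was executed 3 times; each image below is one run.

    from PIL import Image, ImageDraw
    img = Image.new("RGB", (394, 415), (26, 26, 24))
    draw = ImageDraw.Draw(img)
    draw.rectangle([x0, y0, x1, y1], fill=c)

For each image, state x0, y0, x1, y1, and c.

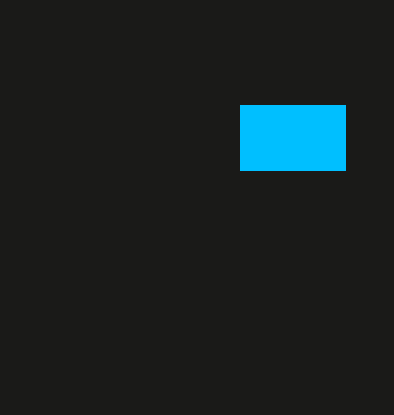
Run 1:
x0 = 240; y0 = 105; x1 = 345; y1 = 170; c = 'deepskyblue'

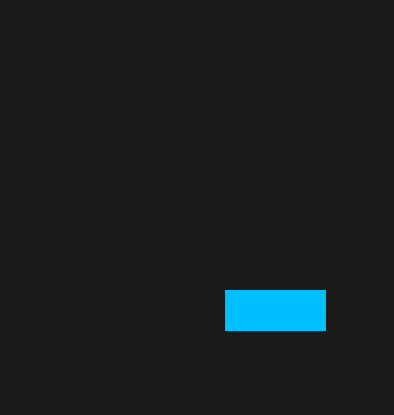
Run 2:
x0 = 225, y0 = 290, x1 = 325, y1 = 330, c = 'deepskyblue'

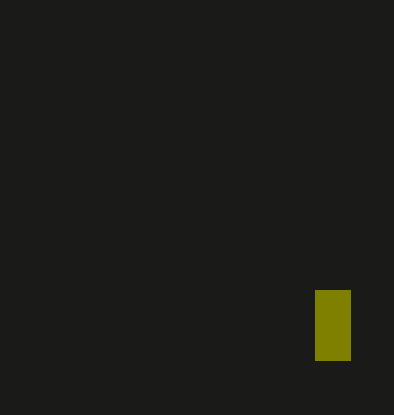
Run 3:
x0 = 315
y0 = 290
x1 = 350
y1 = 360
c = 'olive'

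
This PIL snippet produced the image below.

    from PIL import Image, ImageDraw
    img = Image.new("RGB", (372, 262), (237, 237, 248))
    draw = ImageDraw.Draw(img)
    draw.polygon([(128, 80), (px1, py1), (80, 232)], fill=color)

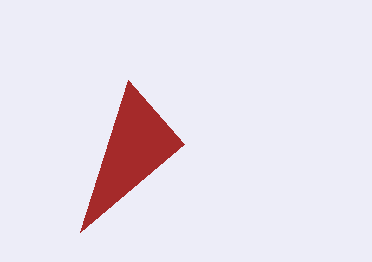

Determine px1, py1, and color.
px1 = 184
py1 = 144
color = 'brown'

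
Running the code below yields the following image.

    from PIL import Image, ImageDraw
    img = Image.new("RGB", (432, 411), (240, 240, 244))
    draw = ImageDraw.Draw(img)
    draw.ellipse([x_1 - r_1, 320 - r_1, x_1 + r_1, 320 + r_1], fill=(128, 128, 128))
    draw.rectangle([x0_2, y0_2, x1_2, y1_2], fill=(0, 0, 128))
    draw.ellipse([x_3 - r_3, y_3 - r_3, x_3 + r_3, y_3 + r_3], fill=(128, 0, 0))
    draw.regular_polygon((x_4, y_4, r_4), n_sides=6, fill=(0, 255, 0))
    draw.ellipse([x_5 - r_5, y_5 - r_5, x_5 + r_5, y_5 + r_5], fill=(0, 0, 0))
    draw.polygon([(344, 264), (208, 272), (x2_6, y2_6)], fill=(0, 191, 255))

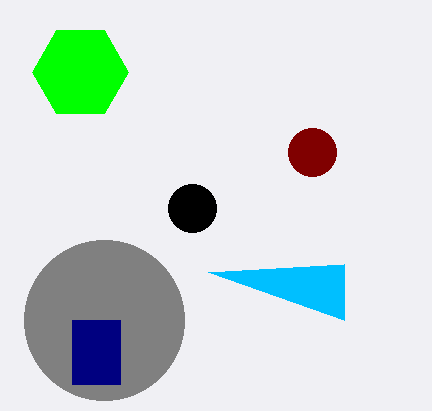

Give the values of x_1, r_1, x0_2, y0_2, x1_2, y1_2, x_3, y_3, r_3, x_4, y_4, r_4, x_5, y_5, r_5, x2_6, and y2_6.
x_1 = 104, r_1 = 80, x0_2 = 72, y0_2 = 320, x1_2 = 120, y1_2 = 384, x_3 = 312, y_3 = 152, r_3 = 24, x_4 = 80, y_4 = 72, r_4 = 48, x_5 = 192, y_5 = 208, r_5 = 24, x2_6 = 344, y2_6 = 320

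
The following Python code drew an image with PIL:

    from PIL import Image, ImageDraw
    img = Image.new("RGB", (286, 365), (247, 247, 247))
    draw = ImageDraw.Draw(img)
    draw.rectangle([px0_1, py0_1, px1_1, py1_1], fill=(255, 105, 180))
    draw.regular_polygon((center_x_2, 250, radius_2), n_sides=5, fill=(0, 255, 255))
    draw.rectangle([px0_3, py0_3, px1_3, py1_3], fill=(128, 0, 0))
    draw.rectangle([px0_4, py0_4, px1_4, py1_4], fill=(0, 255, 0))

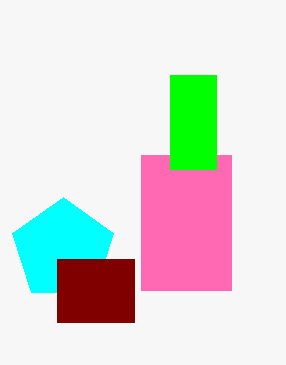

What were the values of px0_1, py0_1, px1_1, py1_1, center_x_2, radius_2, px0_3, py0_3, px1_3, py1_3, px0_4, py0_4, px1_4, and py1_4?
px0_1 = 141, py0_1 = 155, px1_1 = 231, py1_1 = 290, center_x_2 = 63, radius_2 = 53, px0_3 = 57, py0_3 = 259, px1_3 = 134, py1_3 = 322, px0_4 = 170, py0_4 = 75, px1_4 = 216, py1_4 = 169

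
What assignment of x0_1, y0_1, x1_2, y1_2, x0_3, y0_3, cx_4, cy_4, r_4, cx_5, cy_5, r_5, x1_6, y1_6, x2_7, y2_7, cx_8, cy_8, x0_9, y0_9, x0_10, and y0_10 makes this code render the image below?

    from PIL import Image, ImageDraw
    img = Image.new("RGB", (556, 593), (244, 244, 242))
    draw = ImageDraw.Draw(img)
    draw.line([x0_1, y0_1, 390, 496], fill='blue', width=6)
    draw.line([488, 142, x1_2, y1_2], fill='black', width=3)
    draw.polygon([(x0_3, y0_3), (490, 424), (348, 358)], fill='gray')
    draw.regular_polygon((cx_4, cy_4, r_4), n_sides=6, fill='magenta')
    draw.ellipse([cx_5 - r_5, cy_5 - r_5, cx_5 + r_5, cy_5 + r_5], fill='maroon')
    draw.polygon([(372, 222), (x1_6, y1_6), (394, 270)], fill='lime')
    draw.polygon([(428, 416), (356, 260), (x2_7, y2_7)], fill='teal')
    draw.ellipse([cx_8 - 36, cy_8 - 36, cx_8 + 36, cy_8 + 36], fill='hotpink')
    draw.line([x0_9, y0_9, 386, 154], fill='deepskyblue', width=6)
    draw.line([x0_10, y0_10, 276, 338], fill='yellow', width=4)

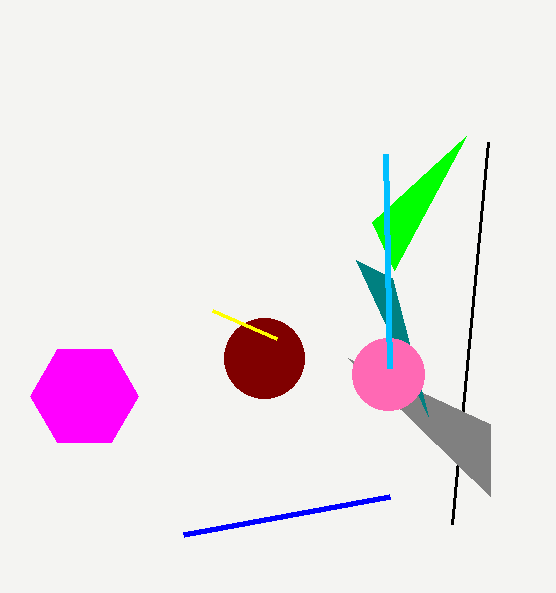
x0_1 = 184, y0_1 = 534, x1_2 = 452, y1_2 = 524, x0_3 = 490, y0_3 = 496, cx_4 = 84, cy_4 = 396, r_4 = 54, cx_5 = 264, cy_5 = 358, r_5 = 40, x1_6 = 466, y1_6 = 136, x2_7 = 392, y2_7 = 278, cx_8 = 388, cy_8 = 374, x0_9 = 390, y0_9 = 368, x0_10 = 212, y0_10 = 310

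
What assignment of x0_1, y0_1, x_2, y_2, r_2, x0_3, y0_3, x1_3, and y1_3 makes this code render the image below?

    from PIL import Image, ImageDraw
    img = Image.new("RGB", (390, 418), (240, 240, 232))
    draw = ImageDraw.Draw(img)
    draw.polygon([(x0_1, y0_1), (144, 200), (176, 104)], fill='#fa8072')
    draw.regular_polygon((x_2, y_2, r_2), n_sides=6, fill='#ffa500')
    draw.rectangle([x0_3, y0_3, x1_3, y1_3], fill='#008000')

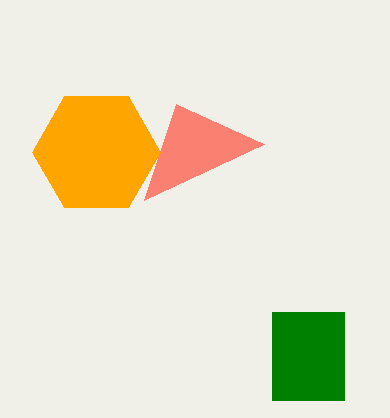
x0_1 = 264; y0_1 = 144; x_2 = 96; y_2 = 152; r_2 = 64; x0_3 = 272; y0_3 = 312; x1_3 = 344; y1_3 = 400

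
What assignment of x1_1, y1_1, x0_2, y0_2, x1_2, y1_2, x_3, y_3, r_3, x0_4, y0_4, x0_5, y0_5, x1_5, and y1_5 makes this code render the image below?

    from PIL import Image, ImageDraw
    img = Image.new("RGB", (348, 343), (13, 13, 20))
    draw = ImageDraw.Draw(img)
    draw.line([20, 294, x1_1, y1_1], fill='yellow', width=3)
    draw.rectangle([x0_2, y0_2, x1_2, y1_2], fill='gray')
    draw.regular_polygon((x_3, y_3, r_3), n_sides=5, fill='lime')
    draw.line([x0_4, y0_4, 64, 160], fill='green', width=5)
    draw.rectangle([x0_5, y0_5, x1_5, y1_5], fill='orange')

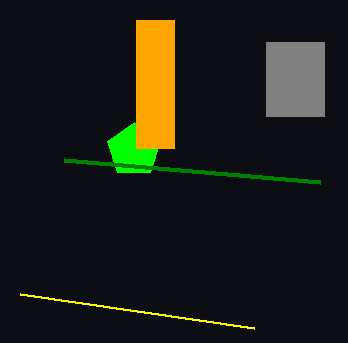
x1_1 = 254, y1_1 = 328, x0_2 = 266, y0_2 = 42, x1_2 = 324, y1_2 = 116, x_3 = 134, y_3 = 150, r_3 = 28, x0_4 = 320, y0_4 = 182, x0_5 = 136, y0_5 = 20, x1_5 = 174, y1_5 = 148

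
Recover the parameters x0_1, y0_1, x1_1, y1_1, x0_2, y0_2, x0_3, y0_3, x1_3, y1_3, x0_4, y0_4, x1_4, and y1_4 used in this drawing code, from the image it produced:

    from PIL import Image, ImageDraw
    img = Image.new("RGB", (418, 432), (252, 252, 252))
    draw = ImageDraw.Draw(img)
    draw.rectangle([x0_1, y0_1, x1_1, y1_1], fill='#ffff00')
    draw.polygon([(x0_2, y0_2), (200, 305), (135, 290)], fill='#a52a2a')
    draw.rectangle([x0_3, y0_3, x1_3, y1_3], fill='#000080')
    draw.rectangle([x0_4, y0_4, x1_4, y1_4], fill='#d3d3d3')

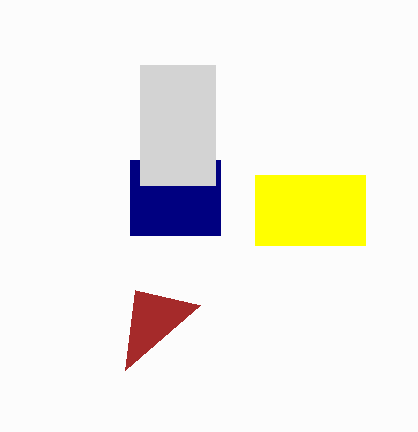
x0_1 = 255
y0_1 = 175
x1_1 = 365
y1_1 = 245
x0_2 = 125
y0_2 = 370
x0_3 = 130
y0_3 = 160
x1_3 = 220
y1_3 = 235
x0_4 = 140
y0_4 = 65
x1_4 = 215
y1_4 = 185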